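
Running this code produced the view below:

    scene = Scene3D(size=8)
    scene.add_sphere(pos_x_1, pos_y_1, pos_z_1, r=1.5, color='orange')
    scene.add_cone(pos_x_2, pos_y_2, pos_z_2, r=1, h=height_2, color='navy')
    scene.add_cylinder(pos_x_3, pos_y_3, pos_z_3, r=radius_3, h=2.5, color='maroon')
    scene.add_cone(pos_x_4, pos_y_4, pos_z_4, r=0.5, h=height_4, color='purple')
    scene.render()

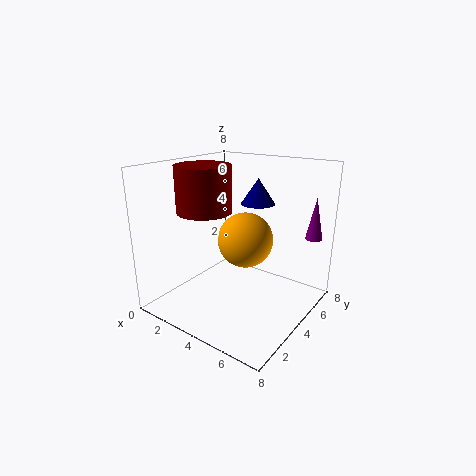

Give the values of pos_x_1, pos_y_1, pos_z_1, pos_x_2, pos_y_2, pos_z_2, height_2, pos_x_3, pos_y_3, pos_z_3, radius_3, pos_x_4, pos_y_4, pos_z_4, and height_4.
pos_x_1 = 4.5; pos_y_1 = 4; pos_z_1 = 4; pos_x_2 = 4; pos_y_2 = 6; pos_z_2 = 5.5; height_2 = 1.5; pos_x_3 = 2.5; pos_y_3 = 3; pos_z_3 = 5.5; radius_3 = 1.5; pos_x_4 = 7; pos_y_4 = 7.5; pos_z_4 = 3.5; height_4 = 2.5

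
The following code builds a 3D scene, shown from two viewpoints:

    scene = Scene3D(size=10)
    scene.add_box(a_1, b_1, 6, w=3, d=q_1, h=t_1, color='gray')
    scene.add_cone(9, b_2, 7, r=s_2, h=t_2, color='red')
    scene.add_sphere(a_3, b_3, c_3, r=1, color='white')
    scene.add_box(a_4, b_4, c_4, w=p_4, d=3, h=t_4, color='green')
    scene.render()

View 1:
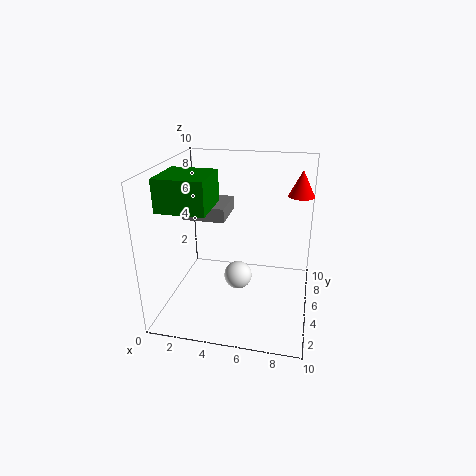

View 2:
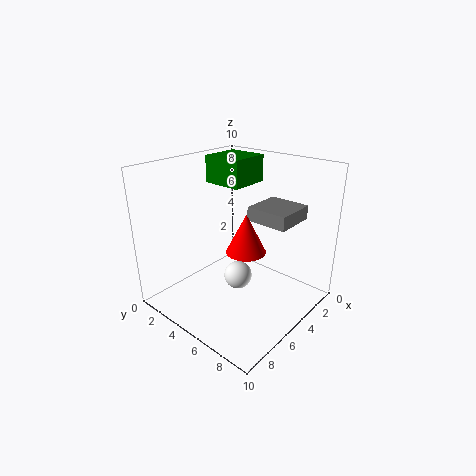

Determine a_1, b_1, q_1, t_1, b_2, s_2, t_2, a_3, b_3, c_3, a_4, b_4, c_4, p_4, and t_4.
a_1 = 1, b_1 = 5, q_1 = 3, t_1 = 1, b_2 = 9, s_2 = 1, t_2 = 2, a_3 = 5, b_3 = 5, c_3 = 2, a_4 = 1, b_4 = 1, c_4 = 8, p_4 = 3, t_4 = 2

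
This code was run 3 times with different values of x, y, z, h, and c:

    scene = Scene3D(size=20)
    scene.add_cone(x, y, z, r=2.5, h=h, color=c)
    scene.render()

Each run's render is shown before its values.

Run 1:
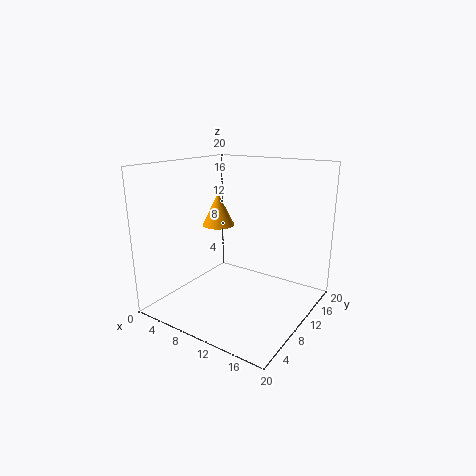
x = 4, y = 13.5, z = 10, h = 5, c = 'orange'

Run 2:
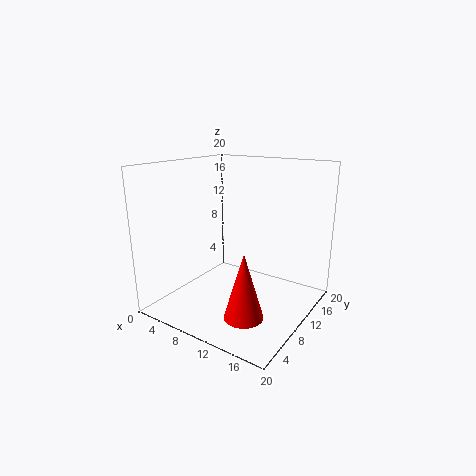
x = 14.5, y = 4.5, z = 2, h = 8.5, c = 'red'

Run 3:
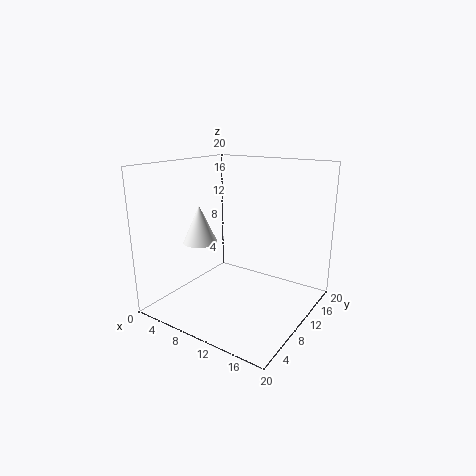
x = 4, y = 9, z = 8.5, h = 5.5, c = 'white'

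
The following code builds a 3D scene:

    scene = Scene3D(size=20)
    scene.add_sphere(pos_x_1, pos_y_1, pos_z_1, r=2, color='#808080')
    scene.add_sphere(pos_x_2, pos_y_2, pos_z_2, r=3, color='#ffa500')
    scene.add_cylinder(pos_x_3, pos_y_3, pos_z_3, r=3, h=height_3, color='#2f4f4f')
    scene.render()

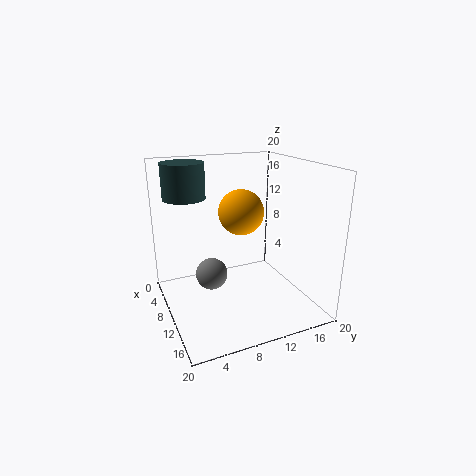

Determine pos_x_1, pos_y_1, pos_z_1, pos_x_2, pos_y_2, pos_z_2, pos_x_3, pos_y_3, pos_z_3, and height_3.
pos_x_1 = 13, pos_y_1 = 5, pos_z_1 = 7, pos_x_2 = 11, pos_y_2 = 10, pos_z_2 = 14, pos_x_3 = 5, pos_y_3 = 4, pos_z_3 = 15, height_3 = 5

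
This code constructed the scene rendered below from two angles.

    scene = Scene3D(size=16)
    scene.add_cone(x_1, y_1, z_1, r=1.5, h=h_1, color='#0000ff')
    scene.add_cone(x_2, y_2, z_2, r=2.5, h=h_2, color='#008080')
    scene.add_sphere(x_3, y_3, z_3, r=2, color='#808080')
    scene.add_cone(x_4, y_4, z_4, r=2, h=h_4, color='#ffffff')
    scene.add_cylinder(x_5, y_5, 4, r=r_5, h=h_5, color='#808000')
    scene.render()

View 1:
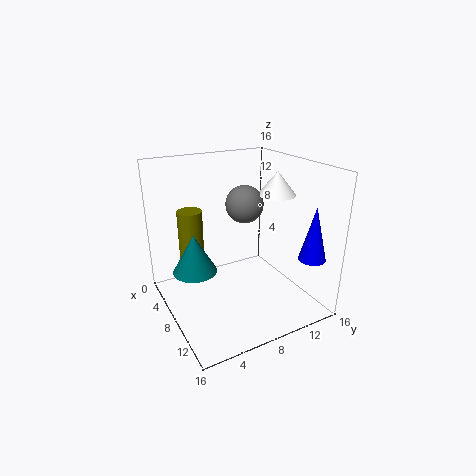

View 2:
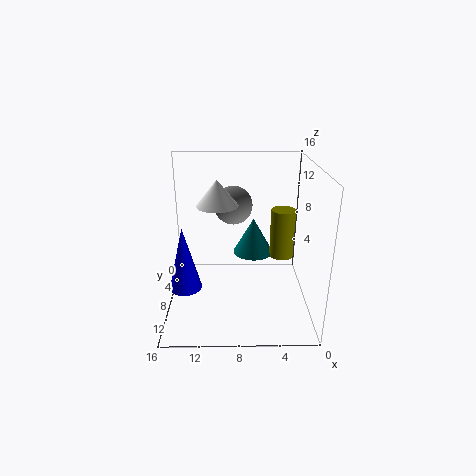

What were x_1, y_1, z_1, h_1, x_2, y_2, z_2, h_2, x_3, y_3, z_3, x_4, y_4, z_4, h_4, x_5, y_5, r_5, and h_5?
x_1 = 13, y_1 = 14.5, z_1 = 6, h_1 = 6, x_2 = 6, y_2 = 3.5, z_2 = 4, h_2 = 4.5, x_3 = 8.5, y_3 = 8.5, z_3 = 12, x_4 = 10, y_4 = 11.5, z_4 = 13, h_4 = 2.5, x_5 = 2.5, y_5 = 4.5, r_5 = 1.5, h_5 = 6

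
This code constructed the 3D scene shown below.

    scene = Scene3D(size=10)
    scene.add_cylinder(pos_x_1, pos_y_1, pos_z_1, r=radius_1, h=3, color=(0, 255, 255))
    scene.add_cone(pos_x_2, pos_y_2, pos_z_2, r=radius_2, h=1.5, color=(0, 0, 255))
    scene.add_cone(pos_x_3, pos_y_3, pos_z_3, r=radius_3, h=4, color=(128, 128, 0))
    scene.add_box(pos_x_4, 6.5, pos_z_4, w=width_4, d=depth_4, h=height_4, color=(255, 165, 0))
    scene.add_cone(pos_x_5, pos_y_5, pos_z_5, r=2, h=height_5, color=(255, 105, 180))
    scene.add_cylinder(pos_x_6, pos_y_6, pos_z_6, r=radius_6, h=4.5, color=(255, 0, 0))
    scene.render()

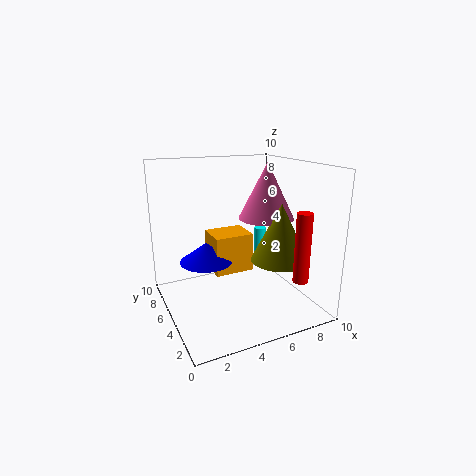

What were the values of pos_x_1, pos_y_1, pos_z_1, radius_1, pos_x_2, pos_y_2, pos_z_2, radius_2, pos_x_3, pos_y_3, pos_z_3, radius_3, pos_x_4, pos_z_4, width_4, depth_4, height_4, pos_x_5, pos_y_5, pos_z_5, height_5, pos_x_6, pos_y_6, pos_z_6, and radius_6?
pos_x_1 = 9
pos_y_1 = 9
pos_z_1 = 1
radius_1 = 0.5
pos_x_2 = 3.5
pos_y_2 = 7.5
pos_z_2 = 2.5
radius_2 = 2
pos_x_3 = 7.5
pos_y_3 = 3.5
pos_z_3 = 3.5
radius_3 = 2
pos_x_4 = 4
pos_z_4 = 1.5
width_4 = 3
depth_4 = 2.5
height_4 = 3
pos_x_5 = 7.5
pos_y_5 = 5.5
pos_z_5 = 6
height_5 = 4
pos_x_6 = 7.5
pos_y_6 = 1
pos_z_6 = 3
radius_6 = 0.5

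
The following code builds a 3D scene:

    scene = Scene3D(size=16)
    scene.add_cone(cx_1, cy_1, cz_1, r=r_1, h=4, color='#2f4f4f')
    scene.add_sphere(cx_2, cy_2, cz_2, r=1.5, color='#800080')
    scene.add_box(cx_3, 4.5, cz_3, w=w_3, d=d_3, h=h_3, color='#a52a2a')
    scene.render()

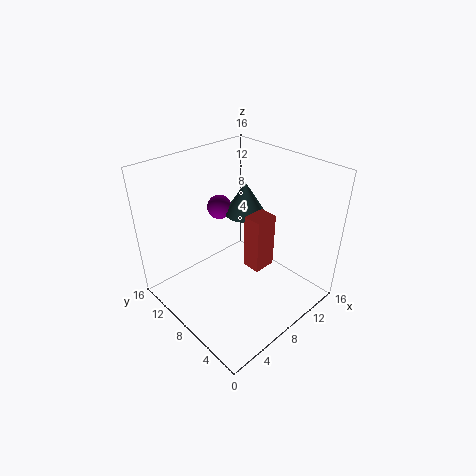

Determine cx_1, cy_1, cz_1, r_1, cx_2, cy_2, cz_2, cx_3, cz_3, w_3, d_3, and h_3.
cx_1 = 12, cy_1 = 11, cz_1 = 8.5, r_1 = 2.5, cx_2 = 10, cy_2 = 13.5, cz_2 = 9, cx_3 = 7.5, cz_3 = 5.5, w_3 = 2.5, d_3 = 2, h_3 = 6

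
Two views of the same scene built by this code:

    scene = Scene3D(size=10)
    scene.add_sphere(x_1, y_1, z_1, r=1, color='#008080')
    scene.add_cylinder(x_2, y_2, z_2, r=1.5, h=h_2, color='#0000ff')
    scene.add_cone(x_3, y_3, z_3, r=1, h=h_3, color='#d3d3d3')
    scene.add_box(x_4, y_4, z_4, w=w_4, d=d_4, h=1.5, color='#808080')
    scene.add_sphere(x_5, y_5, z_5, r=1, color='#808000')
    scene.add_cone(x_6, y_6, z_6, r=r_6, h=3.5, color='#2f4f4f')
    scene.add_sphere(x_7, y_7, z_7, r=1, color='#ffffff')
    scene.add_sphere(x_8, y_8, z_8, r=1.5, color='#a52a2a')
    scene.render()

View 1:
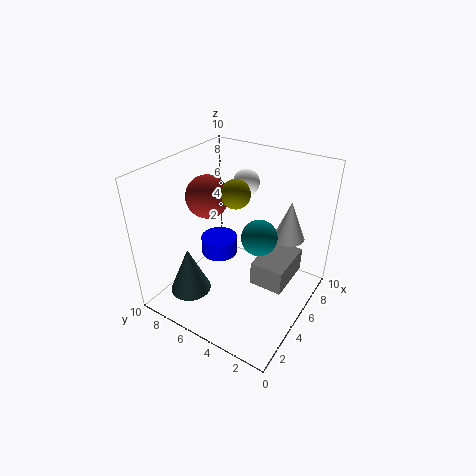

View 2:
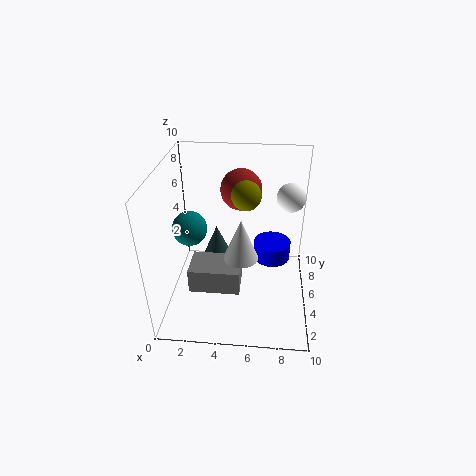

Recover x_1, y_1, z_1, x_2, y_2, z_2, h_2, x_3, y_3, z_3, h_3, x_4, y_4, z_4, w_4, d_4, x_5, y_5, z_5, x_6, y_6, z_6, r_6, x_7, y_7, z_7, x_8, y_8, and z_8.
x_1 = 2.5, y_1 = 2, z_1 = 7.5, x_2 = 7.5, y_2 = 8.5, z_2 = 1, h_2 = 1.5, x_3 = 5.5, y_3 = 1.5, z_3 = 6, h_3 = 2.5, x_4 = 2.5, y_4 = 0.5, z_4 = 4, w_4 = 3, d_4 = 2, x_5 = 5.5, y_5 = 5.5, z_5 = 8, x_6 = 3, y_6 = 8, z_6 = 0.5, r_6 = 1.5, x_7 = 8.5, y_7 = 6.5, z_7 = 7.5, x_8 = 5, y_8 = 7.5, z_8 = 7.5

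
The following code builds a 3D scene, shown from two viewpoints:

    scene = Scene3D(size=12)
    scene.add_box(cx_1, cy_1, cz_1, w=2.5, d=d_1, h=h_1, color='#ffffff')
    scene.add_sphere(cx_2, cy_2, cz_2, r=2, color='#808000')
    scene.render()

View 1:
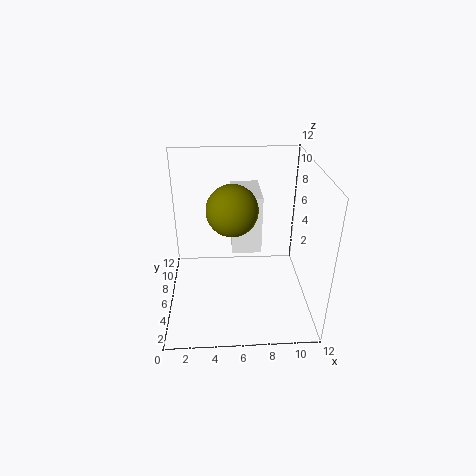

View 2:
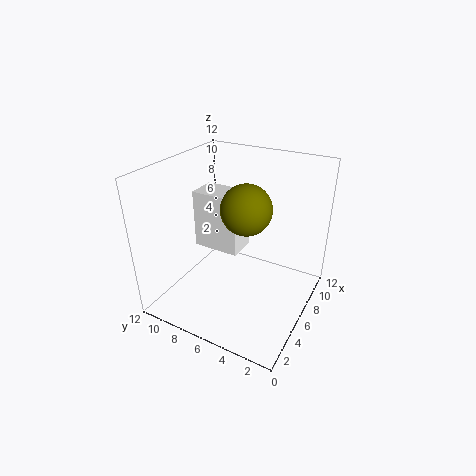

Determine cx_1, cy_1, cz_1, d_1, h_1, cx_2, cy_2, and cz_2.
cx_1 = 5.5
cy_1 = 6
cz_1 = 4.5
d_1 = 4
h_1 = 5
cx_2 = 5.5
cy_2 = 5
cz_2 = 9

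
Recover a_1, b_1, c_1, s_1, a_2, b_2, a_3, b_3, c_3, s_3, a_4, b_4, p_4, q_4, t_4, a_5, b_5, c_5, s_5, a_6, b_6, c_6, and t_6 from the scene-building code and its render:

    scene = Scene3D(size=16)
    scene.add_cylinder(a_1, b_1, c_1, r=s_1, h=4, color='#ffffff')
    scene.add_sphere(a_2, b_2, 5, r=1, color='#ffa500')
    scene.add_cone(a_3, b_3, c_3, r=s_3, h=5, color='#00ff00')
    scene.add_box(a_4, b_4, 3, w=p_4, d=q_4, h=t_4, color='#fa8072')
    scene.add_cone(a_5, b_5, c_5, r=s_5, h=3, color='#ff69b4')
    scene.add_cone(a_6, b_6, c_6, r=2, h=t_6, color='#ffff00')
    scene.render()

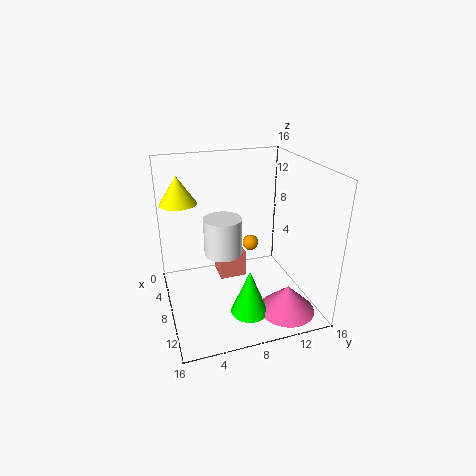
a_1 = 9, b_1 = 6, c_1 = 7, s_1 = 2, a_2 = 4, b_2 = 11, a_3 = 12, b_3 = 8, c_3 = 1, s_3 = 2, a_4 = 5, b_4 = 6, p_4 = 3, q_4 = 3, t_4 = 3, a_5 = 13, b_5 = 12, c_5 = 1, s_5 = 3, a_6 = 6, b_6 = 2, c_6 = 12, t_6 = 3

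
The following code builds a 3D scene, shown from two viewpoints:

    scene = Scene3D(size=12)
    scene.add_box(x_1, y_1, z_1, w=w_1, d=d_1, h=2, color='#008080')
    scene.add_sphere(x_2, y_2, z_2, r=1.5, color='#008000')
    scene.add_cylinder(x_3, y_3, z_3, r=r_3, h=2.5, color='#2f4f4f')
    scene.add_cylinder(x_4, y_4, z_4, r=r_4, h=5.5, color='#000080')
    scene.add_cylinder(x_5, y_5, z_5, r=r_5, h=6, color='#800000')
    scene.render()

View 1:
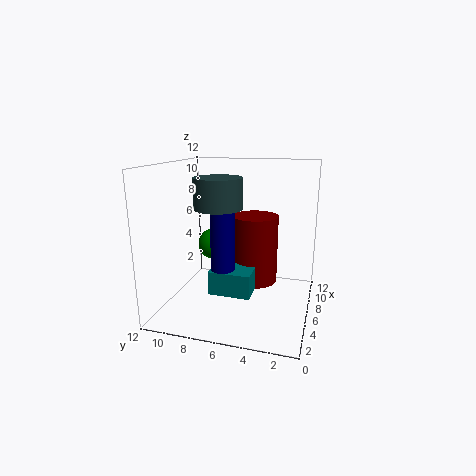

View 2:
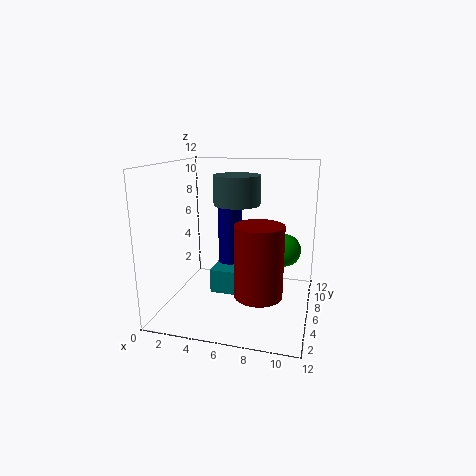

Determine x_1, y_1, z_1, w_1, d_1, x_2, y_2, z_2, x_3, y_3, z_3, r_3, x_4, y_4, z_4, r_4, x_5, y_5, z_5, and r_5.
x_1 = 4
y_1 = 4.5
z_1 = 1.5
w_1 = 2.5
d_1 = 3.5
x_2 = 9.5
y_2 = 9.5
z_2 = 4
x_3 = 5.5
y_3 = 7.5
z_3 = 8.5
r_3 = 2
x_4 = 5
y_4 = 7
z_4 = 3
r_4 = 1
x_5 = 8
y_5 = 5
z_5 = 1.5
r_5 = 2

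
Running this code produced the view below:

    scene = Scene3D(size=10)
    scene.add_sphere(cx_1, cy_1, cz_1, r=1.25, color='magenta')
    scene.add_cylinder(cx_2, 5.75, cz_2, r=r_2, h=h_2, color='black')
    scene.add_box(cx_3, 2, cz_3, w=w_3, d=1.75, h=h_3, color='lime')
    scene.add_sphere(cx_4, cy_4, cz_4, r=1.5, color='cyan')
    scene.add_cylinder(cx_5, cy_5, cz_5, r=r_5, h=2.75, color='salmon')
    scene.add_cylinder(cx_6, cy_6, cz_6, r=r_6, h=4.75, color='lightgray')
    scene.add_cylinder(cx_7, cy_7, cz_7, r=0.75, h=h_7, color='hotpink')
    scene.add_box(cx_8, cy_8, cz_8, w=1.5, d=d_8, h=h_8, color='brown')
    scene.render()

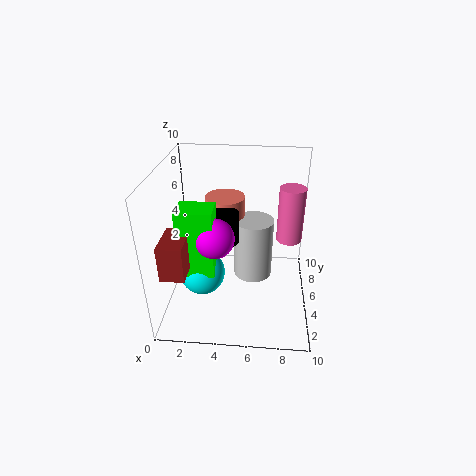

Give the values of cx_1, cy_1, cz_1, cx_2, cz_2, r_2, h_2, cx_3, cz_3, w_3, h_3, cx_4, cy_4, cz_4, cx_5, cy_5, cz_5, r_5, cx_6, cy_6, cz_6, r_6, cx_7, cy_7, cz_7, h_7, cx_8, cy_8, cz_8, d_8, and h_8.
cx_1 = 3.75; cy_1 = 2.75; cz_1 = 6.25; cx_2 = 4; cz_2 = 4.25; r_2 = 1; h_2 = 2.25; cx_3 = 1.5; cz_3 = 3.75; w_3 = 2.25; h_3 = 4.5; cx_4 = 2.75; cy_4 = 3.25; cz_4 = 3.25; cx_5 = 3.75; cy_5 = 8; cz_5 = 4; r_5 = 1.5; cx_6 = 6; cy_6 = 7.25; cz_6 = 0.5; r_6 = 1.5; cx_7 = 8.25; cy_7 = 2.75; cz_7 = 6.5; h_7 = 3.25; cx_8 = 0.75; cy_8 = 0.5; cz_8 = 4.5; d_8 = 2.5; h_8 = 2.25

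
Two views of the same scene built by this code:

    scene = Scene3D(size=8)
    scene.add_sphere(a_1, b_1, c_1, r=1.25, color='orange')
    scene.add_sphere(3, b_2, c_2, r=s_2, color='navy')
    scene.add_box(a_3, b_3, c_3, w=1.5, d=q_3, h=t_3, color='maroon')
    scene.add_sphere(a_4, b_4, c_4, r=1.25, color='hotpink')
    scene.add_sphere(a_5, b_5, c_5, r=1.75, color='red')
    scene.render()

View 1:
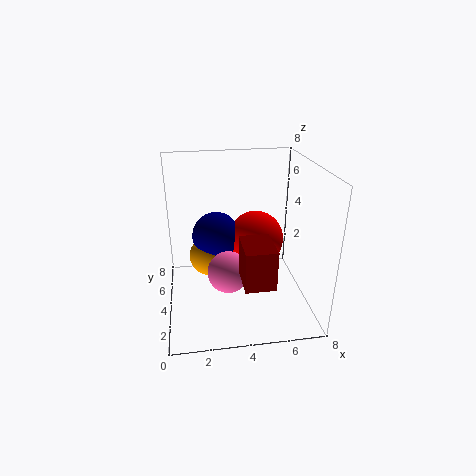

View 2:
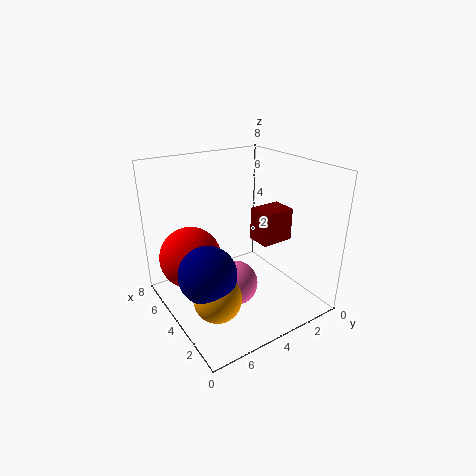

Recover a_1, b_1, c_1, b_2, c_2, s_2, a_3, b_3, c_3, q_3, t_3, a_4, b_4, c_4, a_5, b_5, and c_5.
a_1 = 2.5; b_1 = 6.25; c_1 = 1.75; b_2 = 6.5; c_2 = 3; s_2 = 1.5; a_3 = 3.75; b_3 = 0.25; c_3 = 3; q_3 = 2; t_3 = 2; a_4 = 3.5; b_4 = 4.5; c_4 = 1.5; a_5 = 5.5; b_5 = 6.25; c_5 = 2.75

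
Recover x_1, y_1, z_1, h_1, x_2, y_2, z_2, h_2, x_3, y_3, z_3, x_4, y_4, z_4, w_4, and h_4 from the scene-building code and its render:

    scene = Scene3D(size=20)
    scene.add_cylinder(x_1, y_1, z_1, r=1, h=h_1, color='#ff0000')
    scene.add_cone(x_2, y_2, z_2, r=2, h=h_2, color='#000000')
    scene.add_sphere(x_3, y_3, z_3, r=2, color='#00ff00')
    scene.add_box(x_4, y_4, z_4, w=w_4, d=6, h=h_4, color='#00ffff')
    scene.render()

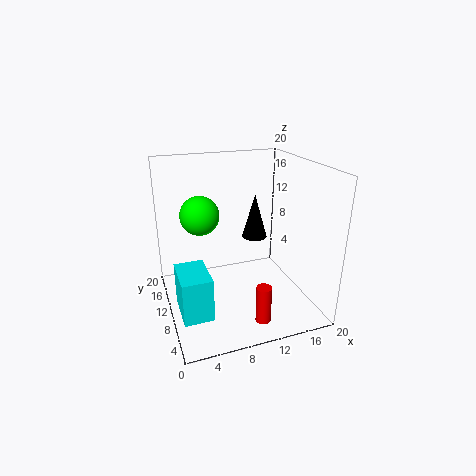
x_1 = 11, y_1 = 3, z_1 = 1, h_1 = 5, x_2 = 15, y_2 = 16, z_2 = 7, h_2 = 7, x_3 = 3, y_3 = 2, z_3 = 17, x_4 = 1, y_4 = 5, z_4 = 1, w_4 = 4, h_4 = 6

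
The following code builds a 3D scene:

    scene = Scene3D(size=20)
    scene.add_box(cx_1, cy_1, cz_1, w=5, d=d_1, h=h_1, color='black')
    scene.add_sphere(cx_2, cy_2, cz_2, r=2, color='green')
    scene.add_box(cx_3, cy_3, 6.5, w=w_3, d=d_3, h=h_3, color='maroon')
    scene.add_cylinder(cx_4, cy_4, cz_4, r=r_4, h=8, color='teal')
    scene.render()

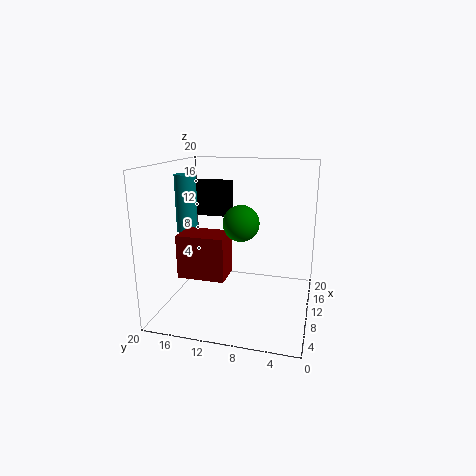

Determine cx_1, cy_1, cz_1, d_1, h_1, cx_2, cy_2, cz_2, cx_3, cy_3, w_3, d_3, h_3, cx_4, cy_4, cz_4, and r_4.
cx_1 = 11.5; cy_1 = 12.5; cz_1 = 12.5; d_1 = 6.5; h_1 = 4.5; cx_2 = 2; cy_2 = 7.5; cz_2 = 14.5; cx_3 = 3; cy_3 = 10; w_3 = 4; d_3 = 6; h_3 = 5.5; cx_4 = 10; cy_4 = 17.5; cz_4 = 10.5; r_4 = 1.5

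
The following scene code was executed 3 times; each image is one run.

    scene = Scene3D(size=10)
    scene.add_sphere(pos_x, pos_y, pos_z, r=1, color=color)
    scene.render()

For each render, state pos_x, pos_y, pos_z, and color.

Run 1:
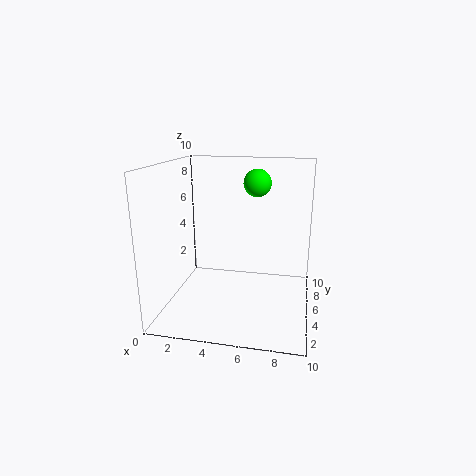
pos_x = 6; pos_y = 7; pos_z = 8.5; color = 'lime'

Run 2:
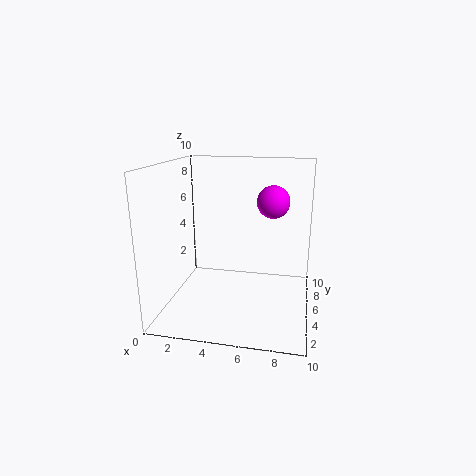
pos_x = 7.5; pos_y = 3.5; pos_z = 8; color = 'magenta'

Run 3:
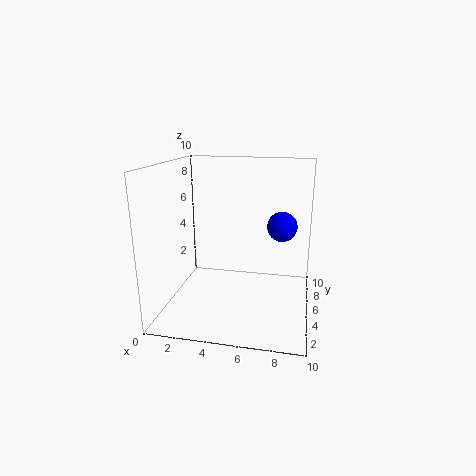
pos_x = 8; pos_y = 5; pos_z = 6; color = 'blue'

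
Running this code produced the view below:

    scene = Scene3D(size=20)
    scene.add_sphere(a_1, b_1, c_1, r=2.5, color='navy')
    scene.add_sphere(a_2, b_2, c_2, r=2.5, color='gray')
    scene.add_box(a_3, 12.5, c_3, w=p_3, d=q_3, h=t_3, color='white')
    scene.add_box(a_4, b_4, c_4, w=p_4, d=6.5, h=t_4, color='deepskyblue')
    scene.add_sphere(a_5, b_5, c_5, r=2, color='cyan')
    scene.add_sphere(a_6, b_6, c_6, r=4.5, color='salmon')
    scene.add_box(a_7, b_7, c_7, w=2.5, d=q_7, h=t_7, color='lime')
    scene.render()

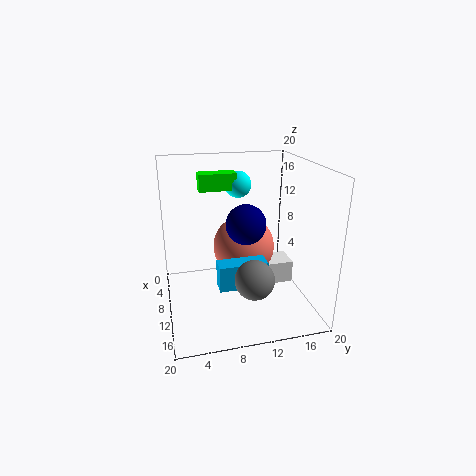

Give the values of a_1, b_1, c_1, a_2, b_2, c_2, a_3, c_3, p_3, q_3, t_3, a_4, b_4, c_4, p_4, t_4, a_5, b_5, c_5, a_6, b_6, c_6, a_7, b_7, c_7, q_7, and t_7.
a_1 = 14, b_1 = 10, c_1 = 13.5, a_2 = 16.5, b_2 = 10.5, c_2 = 7, a_3 = 4, c_3 = 0.5, p_3 = 4, q_3 = 7, t_3 = 3.5, a_4 = 12, b_4 = 6.5, c_4 = 4.5, p_4 = 2.5, t_4 = 3.5, a_5 = 4, b_5 = 11.5, c_5 = 16, a_6 = 7.5, b_6 = 11.5, c_6 = 7.5, a_7 = 3, b_7 = 5.5, c_7 = 15.5, q_7 = 5.5, t_7 = 2.5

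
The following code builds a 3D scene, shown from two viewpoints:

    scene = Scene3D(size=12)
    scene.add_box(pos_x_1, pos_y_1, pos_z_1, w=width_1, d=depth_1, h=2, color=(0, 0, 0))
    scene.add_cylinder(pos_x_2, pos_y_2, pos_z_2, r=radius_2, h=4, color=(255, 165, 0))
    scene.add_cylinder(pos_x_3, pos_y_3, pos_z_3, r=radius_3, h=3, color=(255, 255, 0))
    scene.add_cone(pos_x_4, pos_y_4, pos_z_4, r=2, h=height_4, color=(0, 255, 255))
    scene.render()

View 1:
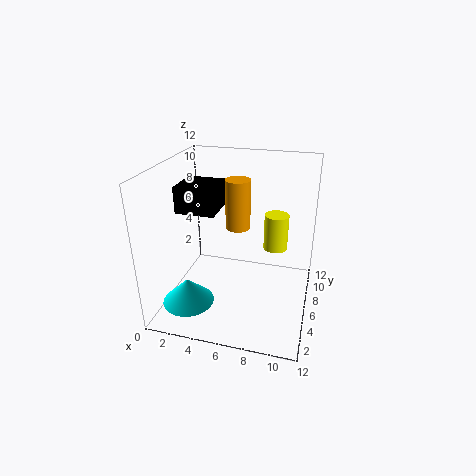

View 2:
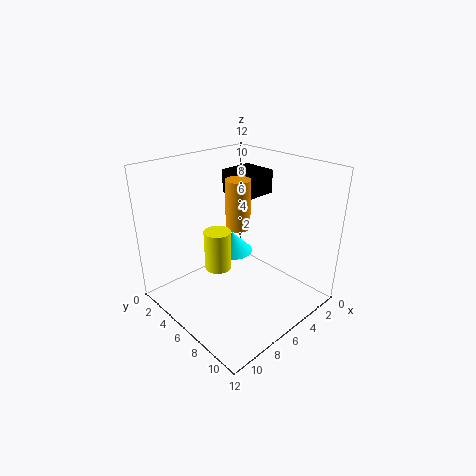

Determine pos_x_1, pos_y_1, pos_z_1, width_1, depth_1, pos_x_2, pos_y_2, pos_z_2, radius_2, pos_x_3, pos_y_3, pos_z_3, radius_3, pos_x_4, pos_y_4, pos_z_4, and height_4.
pos_x_1 = 2
pos_y_1 = 3
pos_z_1 = 9
width_1 = 3
depth_1 = 3
pos_x_2 = 6
pos_y_2 = 6
pos_z_2 = 7
radius_2 = 1
pos_x_3 = 9
pos_y_3 = 7
pos_z_3 = 5
radius_3 = 1
pos_x_4 = 3
pos_y_4 = 2
pos_z_4 = 2
height_4 = 2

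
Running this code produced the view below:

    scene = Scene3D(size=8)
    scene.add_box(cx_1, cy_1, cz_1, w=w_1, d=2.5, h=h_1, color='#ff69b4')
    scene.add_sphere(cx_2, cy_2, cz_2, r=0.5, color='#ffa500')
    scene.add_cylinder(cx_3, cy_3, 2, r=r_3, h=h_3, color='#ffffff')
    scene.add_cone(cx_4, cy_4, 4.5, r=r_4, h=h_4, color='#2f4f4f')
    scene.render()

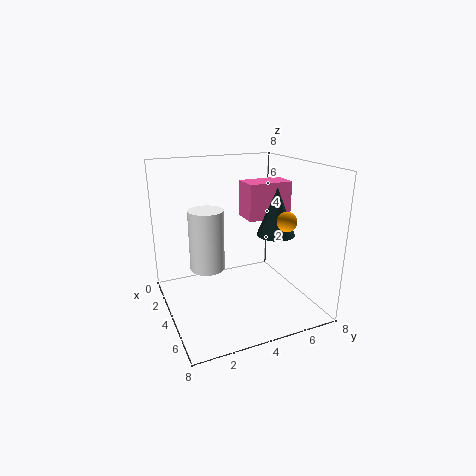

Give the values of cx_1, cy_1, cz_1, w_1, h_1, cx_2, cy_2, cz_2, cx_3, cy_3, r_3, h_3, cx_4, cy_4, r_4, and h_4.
cx_1 = 3, cy_1 = 4.5, cz_1 = 5, w_1 = 1.5, h_1 = 2, cx_2 = 6.5, cy_2 = 5.5, cz_2 = 5.5, cx_3 = 3, cy_3 = 2.5, r_3 = 1, h_3 = 3.5, cx_4 = 5.5, cy_4 = 5.5, r_4 = 1, h_4 = 2.5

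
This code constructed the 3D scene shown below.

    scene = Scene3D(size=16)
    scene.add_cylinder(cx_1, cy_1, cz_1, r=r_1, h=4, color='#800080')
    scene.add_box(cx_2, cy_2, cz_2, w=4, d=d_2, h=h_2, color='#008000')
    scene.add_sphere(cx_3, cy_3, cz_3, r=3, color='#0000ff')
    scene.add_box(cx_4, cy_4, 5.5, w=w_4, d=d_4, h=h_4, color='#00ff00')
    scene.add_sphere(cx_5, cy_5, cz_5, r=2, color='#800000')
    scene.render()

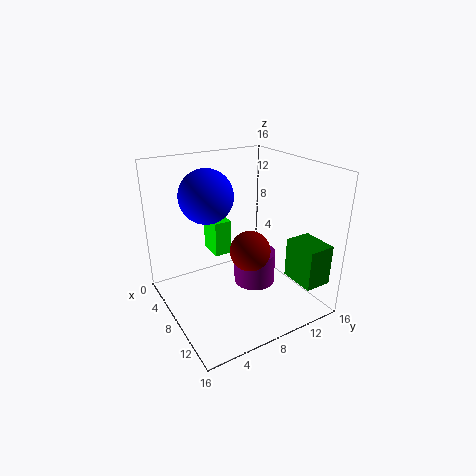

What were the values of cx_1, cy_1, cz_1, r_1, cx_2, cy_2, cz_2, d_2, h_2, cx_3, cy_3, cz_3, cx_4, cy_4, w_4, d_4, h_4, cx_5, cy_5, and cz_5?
cx_1 = 7, cy_1 = 11, cz_1 = 1, r_1 = 2.5, cx_2 = 11, cy_2 = 12.5, cz_2 = 3.5, d_2 = 3, h_2 = 4.5, cx_3 = 5.5, cy_3 = 5.5, cz_3 = 12.5, cx_4 = 3.5, cy_4 = 6, w_4 = 3, d_4 = 2, h_4 = 4, cx_5 = 12, cy_5 = 7, cz_5 = 8.5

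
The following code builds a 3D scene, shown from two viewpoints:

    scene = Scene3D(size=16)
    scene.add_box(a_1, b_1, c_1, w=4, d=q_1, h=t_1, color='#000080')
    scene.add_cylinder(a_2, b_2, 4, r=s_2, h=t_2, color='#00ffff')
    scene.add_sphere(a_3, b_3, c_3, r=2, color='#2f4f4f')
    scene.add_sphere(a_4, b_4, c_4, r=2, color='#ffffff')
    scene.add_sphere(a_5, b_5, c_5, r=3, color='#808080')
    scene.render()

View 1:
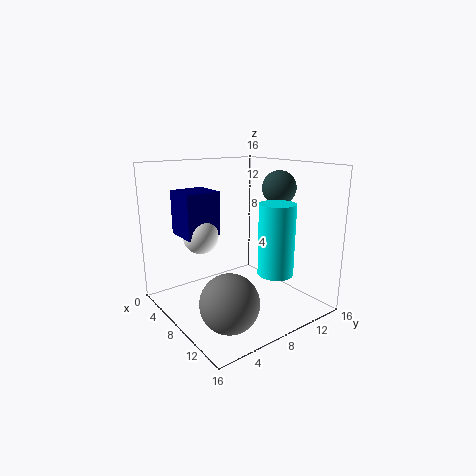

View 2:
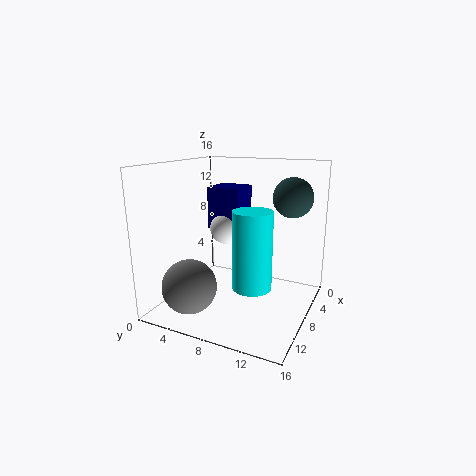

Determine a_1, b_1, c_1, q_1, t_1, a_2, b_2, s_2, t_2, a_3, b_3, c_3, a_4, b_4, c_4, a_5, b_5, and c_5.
a_1 = 2; b_1 = 3; c_1 = 8; q_1 = 4; t_1 = 5; a_2 = 11; b_2 = 11; s_2 = 2; t_2 = 8; a_3 = 8; b_3 = 14; c_3 = 13; a_4 = 5; b_4 = 5; c_4 = 8; a_5 = 12; b_5 = 4; c_5 = 3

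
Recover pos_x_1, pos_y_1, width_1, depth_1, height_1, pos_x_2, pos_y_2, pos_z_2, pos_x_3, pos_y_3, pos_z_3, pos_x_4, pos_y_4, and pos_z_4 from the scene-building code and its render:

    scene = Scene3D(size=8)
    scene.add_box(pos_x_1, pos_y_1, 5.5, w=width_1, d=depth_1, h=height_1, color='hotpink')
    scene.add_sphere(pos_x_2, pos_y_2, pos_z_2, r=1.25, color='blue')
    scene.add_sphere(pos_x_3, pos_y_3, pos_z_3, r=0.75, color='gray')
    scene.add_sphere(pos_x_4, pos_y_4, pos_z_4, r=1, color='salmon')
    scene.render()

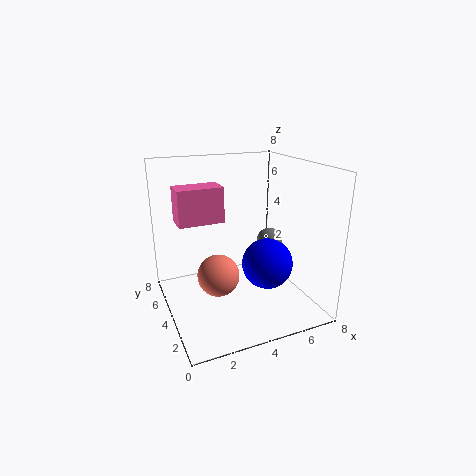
pos_x_1 = 0.5, pos_y_1 = 2.75, width_1 = 2.25, depth_1 = 1.25, height_1 = 1.75, pos_x_2 = 4.5, pos_y_2 = 1.5, pos_z_2 = 3.5, pos_x_3 = 6, pos_y_3 = 4, pos_z_3 = 3.5, pos_x_4 = 2, pos_y_4 = 1.75, pos_z_4 = 3.25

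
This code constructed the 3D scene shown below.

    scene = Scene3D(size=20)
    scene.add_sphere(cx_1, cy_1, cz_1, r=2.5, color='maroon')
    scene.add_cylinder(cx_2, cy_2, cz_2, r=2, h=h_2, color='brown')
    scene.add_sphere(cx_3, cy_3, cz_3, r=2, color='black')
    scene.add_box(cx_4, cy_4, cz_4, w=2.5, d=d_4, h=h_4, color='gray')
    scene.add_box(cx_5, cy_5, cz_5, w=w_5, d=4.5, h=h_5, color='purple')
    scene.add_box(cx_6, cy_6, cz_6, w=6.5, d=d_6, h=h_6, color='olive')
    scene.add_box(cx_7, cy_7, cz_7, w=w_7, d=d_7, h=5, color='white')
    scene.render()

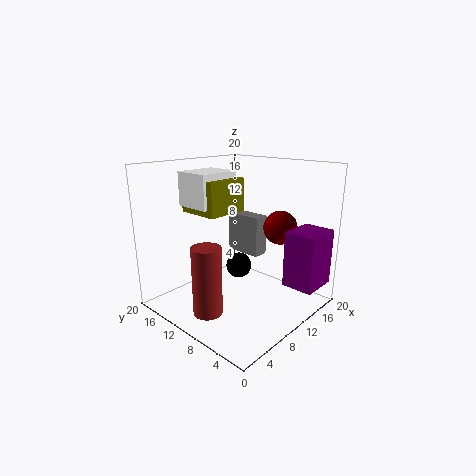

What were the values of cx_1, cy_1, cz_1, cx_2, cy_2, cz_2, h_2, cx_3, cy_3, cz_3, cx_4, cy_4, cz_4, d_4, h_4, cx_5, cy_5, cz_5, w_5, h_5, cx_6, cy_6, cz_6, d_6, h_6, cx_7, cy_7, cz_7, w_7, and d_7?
cx_1 = 16.5
cy_1 = 7.5
cz_1 = 10.5
cx_2 = 4.5
cy_2 = 10.5
cz_2 = 0.5
h_2 = 9.5
cx_3 = 14
cy_3 = 13.5
cz_3 = 3.5
cx_4 = 16.5
cy_4 = 12
cz_4 = 4.5
d_4 = 6
h_4 = 6.5
cx_5 = 14
cy_5 = 0.5
cz_5 = 3
w_5 = 5.5
h_5 = 8
cx_6 = 8
cy_6 = 13
cz_6 = 12.5
d_6 = 6.5
h_6 = 5
cx_7 = 7.5
cy_7 = 14
cz_7 = 13.5
w_7 = 6.5
d_7 = 5.5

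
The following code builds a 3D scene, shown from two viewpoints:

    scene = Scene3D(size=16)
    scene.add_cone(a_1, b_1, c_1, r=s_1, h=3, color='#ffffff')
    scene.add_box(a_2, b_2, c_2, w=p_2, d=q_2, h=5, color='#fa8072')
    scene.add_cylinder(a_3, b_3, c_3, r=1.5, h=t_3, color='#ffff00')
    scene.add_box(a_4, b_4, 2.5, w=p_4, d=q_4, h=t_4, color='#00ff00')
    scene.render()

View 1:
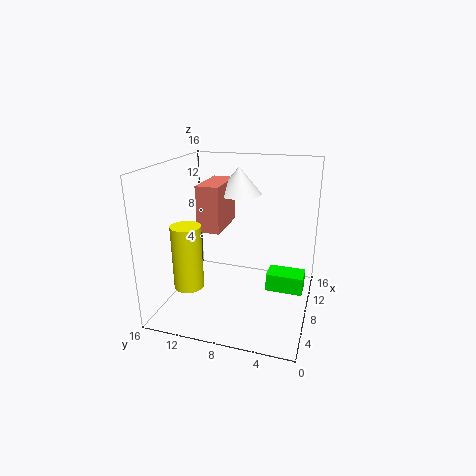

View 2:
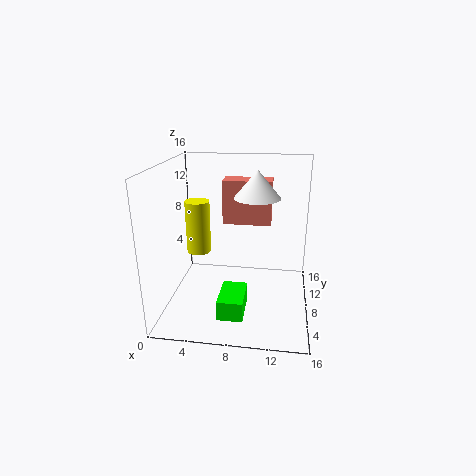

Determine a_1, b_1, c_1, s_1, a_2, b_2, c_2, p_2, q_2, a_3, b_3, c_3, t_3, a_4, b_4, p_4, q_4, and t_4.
a_1 = 10; b_1 = 8.5; c_1 = 12.5; s_1 = 2.5; a_2 = 6; b_2 = 9.5; c_2 = 9; p_2 = 5.5; q_2 = 2.5; a_3 = 2.5; b_3 = 11.5; c_3 = 4.5; t_3 = 6.5; a_4 = 7; b_4 = 0.5; p_4 = 2.5; q_4 = 4; t_4 = 2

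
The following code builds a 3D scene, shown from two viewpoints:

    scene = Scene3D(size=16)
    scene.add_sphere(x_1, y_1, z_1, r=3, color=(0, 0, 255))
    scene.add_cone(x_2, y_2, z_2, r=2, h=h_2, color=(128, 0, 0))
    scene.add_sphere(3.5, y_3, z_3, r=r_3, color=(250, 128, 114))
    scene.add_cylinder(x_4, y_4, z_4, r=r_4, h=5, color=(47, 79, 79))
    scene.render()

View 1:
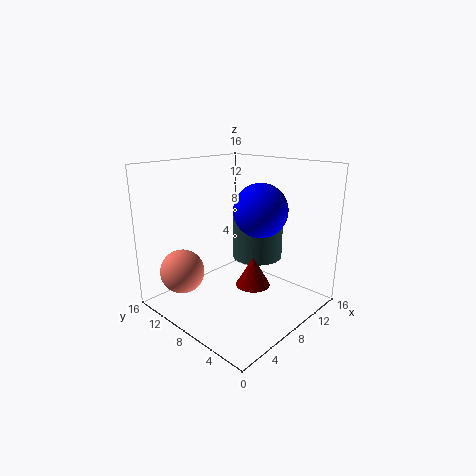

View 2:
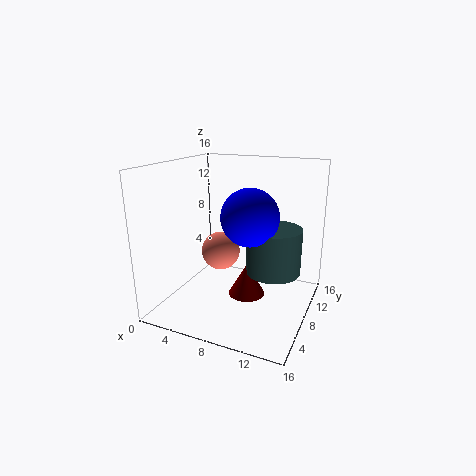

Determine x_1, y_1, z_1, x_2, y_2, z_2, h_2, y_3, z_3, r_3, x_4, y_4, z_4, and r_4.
x_1 = 10; y_1 = 6.5; z_1 = 11; x_2 = 9.5; y_2 = 7; z_2 = 2; h_2 = 3.5; y_3 = 12.5; z_3 = 4; r_3 = 2.5; x_4 = 12; y_4 = 8.5; z_4 = 4.5; r_4 = 3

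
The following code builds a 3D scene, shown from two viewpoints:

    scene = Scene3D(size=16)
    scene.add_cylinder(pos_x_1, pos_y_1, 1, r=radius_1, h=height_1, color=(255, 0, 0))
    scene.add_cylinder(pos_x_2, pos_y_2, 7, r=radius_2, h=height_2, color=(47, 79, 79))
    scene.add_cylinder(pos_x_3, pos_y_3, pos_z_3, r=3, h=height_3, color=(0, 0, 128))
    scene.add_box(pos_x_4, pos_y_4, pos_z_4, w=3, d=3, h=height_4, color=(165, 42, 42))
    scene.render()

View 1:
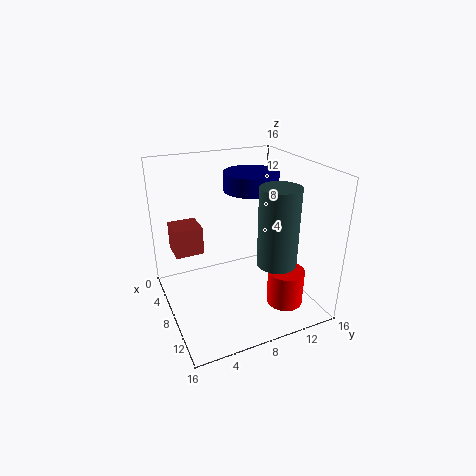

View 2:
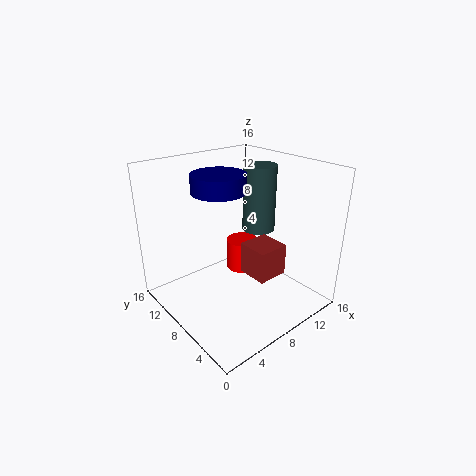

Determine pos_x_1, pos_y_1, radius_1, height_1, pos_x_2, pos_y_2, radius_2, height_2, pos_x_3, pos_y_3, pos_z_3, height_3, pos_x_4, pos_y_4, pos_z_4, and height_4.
pos_x_1 = 12, pos_y_1 = 12, radius_1 = 2, height_1 = 4, pos_x_2 = 13, pos_y_2 = 10, radius_2 = 2, height_2 = 8, pos_x_3 = 7, pos_y_3 = 10, pos_z_3 = 13, height_3 = 2, pos_x_4 = 5, pos_y_4 = 1, pos_z_4 = 7, height_4 = 3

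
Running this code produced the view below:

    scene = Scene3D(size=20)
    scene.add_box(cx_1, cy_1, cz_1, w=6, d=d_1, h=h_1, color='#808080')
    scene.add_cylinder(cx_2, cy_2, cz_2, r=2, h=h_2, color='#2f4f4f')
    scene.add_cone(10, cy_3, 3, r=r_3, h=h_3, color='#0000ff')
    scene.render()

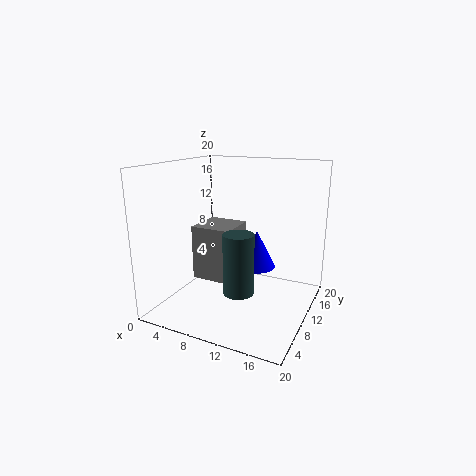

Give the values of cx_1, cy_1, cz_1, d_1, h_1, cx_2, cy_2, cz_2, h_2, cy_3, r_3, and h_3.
cx_1 = 3
cy_1 = 9
cz_1 = 3
d_1 = 6
h_1 = 8
cx_2 = 12
cy_2 = 6
cz_2 = 4
h_2 = 8
cy_3 = 17
r_3 = 3
h_3 = 6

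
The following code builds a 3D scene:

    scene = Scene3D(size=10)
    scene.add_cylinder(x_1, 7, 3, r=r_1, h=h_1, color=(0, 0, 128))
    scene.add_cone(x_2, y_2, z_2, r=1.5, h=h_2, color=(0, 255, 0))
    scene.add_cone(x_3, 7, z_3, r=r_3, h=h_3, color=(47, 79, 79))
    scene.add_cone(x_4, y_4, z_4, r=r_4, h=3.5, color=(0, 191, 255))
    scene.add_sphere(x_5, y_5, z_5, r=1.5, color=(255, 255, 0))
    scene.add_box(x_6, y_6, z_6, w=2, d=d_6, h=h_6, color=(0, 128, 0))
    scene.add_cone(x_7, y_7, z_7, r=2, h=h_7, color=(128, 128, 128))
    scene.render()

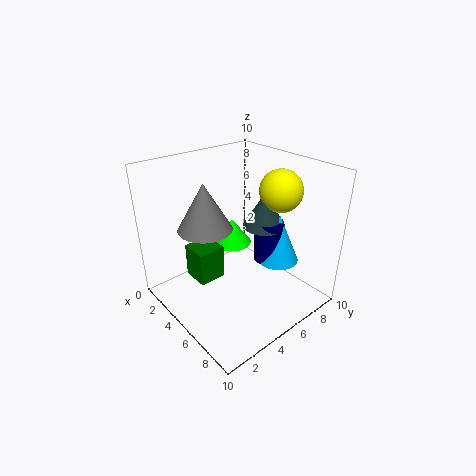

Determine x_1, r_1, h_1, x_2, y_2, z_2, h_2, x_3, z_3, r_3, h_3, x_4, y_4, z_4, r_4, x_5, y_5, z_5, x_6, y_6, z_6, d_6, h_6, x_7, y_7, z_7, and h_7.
x_1 = 6
r_1 = 1
h_1 = 3
x_2 = 2.5
y_2 = 6.5
z_2 = 3
h_2 = 2
x_3 = 5.5
z_3 = 5.5
r_3 = 1.5
h_3 = 2.5
x_4 = 6.5
y_4 = 7.5
z_4 = 3
r_4 = 1.5
x_5 = 6
y_5 = 8
z_5 = 8
x_6 = 2
y_6 = 2.5
z_6 = 1.5
d_6 = 2
h_6 = 2.5
x_7 = 2.5
y_7 = 4
z_7 = 5
h_7 = 3.5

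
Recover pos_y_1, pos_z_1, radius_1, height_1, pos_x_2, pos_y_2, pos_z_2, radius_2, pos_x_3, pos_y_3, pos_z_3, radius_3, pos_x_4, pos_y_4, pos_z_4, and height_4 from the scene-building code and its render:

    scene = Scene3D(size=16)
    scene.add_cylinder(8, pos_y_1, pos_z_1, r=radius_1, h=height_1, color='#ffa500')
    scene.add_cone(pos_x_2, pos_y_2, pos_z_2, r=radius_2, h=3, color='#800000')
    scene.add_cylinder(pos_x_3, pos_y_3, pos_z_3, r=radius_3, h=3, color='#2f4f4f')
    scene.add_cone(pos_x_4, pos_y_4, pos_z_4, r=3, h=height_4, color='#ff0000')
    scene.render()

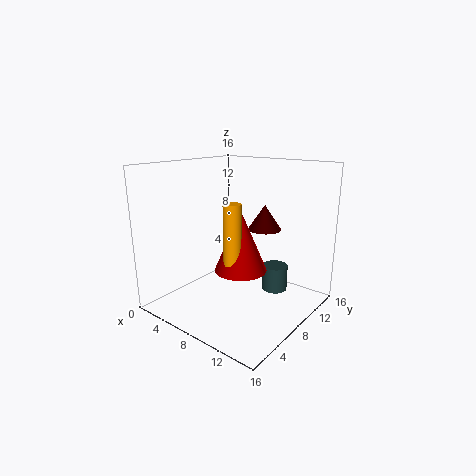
pos_y_1 = 7, pos_z_1 = 4.5, radius_1 = 1, height_1 = 7.5, pos_x_2 = 8.5, pos_y_2 = 12.5, pos_z_2 = 8, radius_2 = 2, pos_x_3 = 10.5, pos_y_3 = 12, pos_z_3 = 1, radius_3 = 1.5, pos_x_4 = 8, pos_y_4 = 8.5, pos_z_4 = 4, height_4 = 7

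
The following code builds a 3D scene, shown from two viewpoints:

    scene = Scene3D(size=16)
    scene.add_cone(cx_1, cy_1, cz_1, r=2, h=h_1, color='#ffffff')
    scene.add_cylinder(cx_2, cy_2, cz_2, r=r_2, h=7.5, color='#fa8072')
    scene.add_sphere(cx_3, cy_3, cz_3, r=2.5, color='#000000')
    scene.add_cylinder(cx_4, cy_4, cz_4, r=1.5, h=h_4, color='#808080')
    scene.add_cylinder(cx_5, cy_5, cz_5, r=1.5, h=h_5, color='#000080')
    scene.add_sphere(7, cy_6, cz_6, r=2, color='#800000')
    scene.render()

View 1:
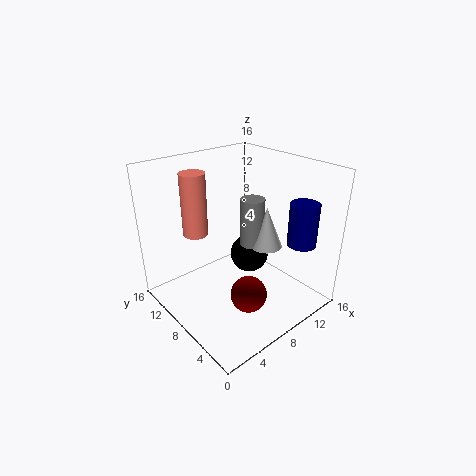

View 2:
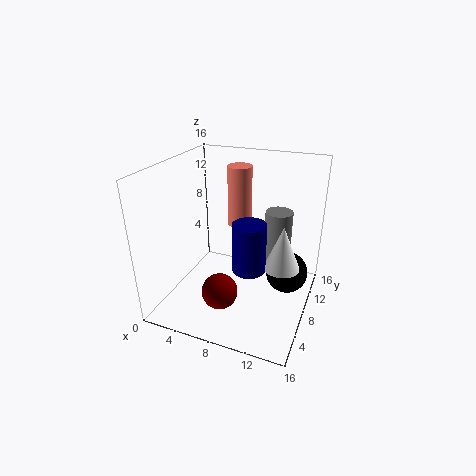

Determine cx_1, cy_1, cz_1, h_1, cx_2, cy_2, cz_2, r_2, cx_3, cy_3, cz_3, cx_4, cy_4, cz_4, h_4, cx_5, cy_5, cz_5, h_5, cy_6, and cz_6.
cx_1 = 13; cy_1 = 8.5; cz_1 = 5; h_1 = 5; cx_2 = 6; cy_2 = 13.5; cz_2 = 7; r_2 = 1.5; cx_3 = 13; cy_3 = 11.5; cz_3 = 2.5; cx_4 = 12; cy_4 = 10; cz_4 = 5; h_4 = 6; cx_5 = 11.5; cy_5 = 2; cz_5 = 8.5; h_5 = 4.5; cy_6 = 5; cz_6 = 2.5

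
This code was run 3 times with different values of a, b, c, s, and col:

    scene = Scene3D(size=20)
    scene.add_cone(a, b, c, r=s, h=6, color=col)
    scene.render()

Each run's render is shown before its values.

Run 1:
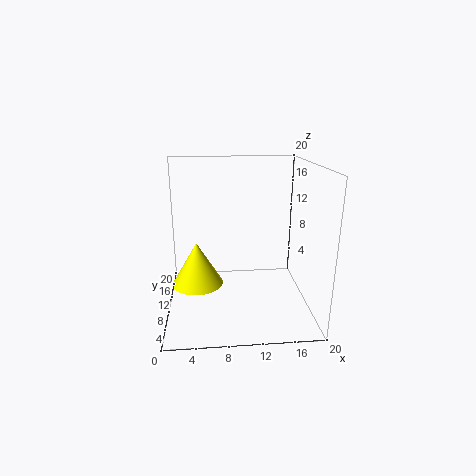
a = 4.25
b = 9.25
c = 3.75
s = 3.5
col = 'yellow'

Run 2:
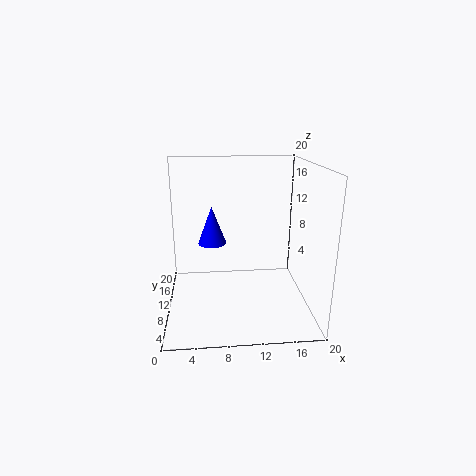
a = 6.5
b = 16.75
c = 6.75
s = 2.25
col = 'blue'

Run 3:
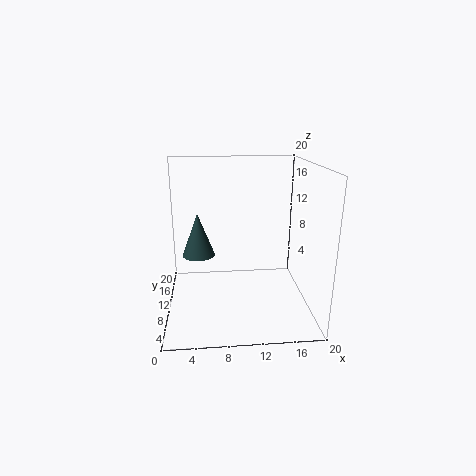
a = 4.5
b = 10.5
c = 7.5
s = 2.25
col = 'darkslategray'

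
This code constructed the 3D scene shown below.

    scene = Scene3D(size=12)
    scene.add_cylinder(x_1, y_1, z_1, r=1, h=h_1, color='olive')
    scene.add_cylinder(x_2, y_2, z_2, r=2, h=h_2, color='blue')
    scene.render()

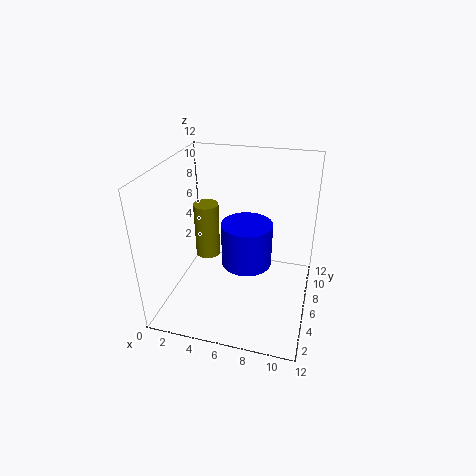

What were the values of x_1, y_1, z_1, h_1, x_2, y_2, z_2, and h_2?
x_1 = 3.5; y_1 = 5.5; z_1 = 4.5; h_1 = 4.5; x_2 = 7; y_2 = 5; z_2 = 4.5; h_2 = 3.5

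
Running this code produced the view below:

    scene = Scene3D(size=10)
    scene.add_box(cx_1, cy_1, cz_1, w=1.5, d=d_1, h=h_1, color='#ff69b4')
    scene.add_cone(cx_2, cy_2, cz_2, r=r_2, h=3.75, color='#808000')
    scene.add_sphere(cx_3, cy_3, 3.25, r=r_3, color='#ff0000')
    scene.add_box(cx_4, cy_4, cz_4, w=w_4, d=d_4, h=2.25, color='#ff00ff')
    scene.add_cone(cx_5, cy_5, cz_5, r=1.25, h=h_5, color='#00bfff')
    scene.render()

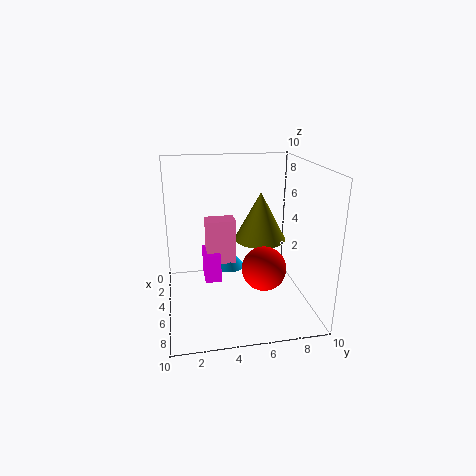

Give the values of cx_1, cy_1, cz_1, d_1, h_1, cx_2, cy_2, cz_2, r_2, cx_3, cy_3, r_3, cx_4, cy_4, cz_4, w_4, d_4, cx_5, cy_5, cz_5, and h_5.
cx_1 = 1.5
cy_1 = 3
cz_1 = 2
d_1 = 2.25
h_1 = 3.5
cx_2 = 2.5
cy_2 = 7.25
cz_2 = 3.75
r_2 = 2
cx_3 = 6.5
cy_3 = 6.5
r_3 = 1.5
cx_4 = 1.25
cy_4 = 2.75
cz_4 = 0.75
w_4 = 2.25
d_4 = 1.25
cx_5 = 2.25
cy_5 = 4.75
cz_5 = 1.5
h_5 = 1.5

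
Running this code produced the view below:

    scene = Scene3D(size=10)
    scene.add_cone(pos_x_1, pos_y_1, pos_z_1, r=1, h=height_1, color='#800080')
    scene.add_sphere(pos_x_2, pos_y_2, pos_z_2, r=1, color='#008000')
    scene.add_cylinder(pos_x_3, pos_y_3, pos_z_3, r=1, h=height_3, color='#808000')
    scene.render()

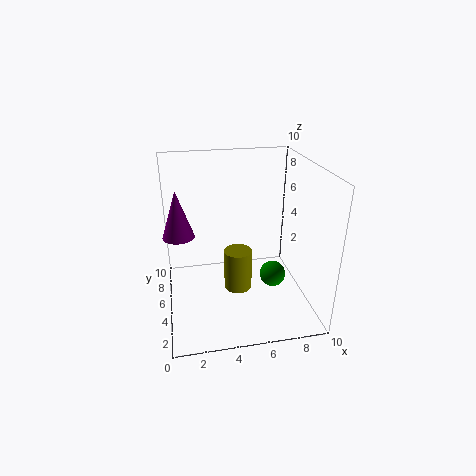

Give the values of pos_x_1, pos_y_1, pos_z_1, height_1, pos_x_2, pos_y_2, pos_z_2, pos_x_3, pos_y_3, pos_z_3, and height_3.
pos_x_1 = 1, pos_y_1 = 4, pos_z_1 = 6, height_1 = 3, pos_x_2 = 8, pos_y_2 = 6, pos_z_2 = 1, pos_x_3 = 5, pos_y_3 = 5, pos_z_3 = 1, height_3 = 3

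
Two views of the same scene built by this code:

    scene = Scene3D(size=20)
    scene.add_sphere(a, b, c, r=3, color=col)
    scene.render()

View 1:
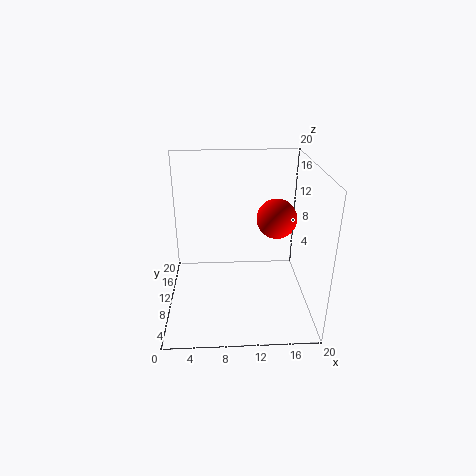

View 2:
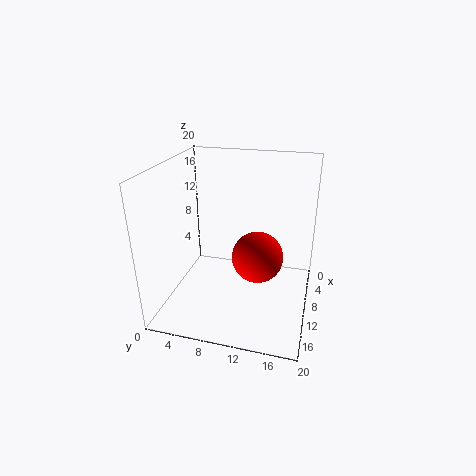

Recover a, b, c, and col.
a = 16, b = 14, c = 11, col = 'red'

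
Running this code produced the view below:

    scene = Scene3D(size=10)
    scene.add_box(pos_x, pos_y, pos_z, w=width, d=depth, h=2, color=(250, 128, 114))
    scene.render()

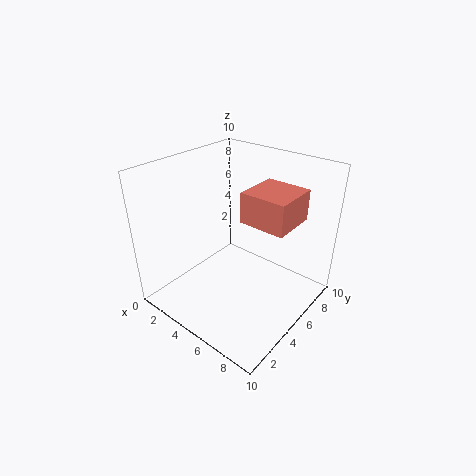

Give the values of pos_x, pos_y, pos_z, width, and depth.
pos_x = 6; pos_y = 4; pos_z = 7; width = 3; depth = 3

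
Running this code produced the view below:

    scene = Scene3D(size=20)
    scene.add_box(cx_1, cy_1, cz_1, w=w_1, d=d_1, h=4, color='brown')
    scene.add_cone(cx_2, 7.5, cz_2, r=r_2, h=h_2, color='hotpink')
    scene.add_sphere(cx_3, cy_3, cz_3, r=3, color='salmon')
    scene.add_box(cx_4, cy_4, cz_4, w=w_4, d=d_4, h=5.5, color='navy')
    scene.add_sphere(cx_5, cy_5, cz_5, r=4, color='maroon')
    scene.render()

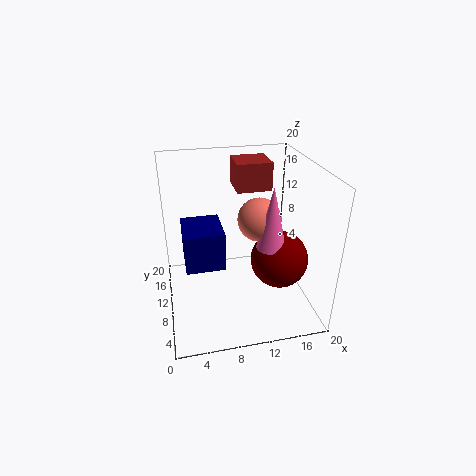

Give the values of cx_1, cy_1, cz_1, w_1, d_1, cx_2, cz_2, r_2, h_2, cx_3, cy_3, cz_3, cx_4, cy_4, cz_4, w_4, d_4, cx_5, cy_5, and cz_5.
cx_1 = 10.5
cy_1 = 12.5
cz_1 = 15.5
w_1 = 5
d_1 = 5
cx_2 = 14
cz_2 = 9.5
r_2 = 2
h_2 = 8.5
cx_3 = 13
cy_3 = 10
cz_3 = 12.5
cx_4 = 2.5
cy_4 = 8.5
cz_4 = 6
w_4 = 5.5
d_4 = 6.5
cx_5 = 15.5
cy_5 = 8
cz_5 = 7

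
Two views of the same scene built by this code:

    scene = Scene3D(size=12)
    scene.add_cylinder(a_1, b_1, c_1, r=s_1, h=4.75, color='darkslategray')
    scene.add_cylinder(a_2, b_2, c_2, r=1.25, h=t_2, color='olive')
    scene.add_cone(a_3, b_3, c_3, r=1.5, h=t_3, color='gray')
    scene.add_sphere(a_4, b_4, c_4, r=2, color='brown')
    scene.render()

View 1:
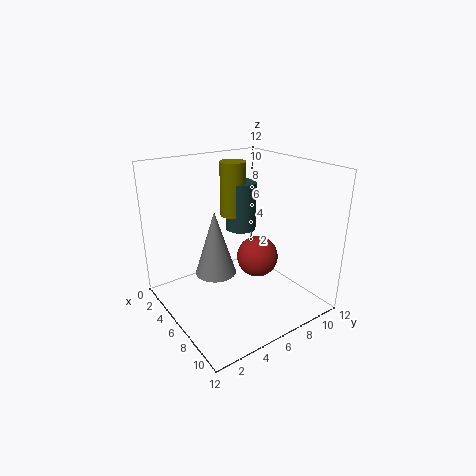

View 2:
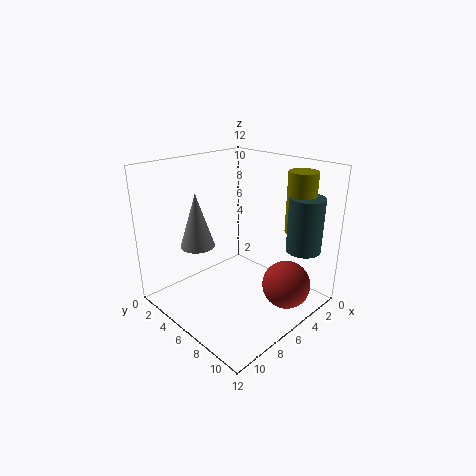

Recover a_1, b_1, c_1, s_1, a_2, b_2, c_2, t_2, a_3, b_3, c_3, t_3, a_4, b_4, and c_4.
a_1 = 1.5, b_1 = 9.5, c_1 = 4.5, s_1 = 1.5, a_2 = 1.25, b_2 = 8.75, c_2 = 6, t_2 = 5.25, a_3 = 7.75, b_3 = 2.75, c_3 = 4.75, t_3 = 4.75, a_4 = 4, b_4 = 9.75, c_4 = 2.25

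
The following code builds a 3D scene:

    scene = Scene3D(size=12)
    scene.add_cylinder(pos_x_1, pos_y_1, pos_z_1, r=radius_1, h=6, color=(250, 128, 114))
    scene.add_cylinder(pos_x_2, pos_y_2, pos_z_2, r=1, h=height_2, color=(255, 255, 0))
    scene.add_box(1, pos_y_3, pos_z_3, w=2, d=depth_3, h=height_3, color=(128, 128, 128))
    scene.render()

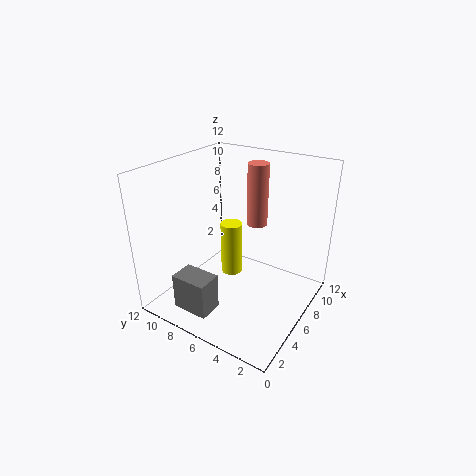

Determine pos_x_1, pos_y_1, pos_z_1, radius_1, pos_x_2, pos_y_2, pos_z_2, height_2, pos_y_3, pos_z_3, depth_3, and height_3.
pos_x_1 = 11, pos_y_1 = 7, pos_z_1 = 5, radius_1 = 1, pos_x_2 = 8, pos_y_2 = 8, pos_z_2 = 1, height_2 = 5, pos_y_3 = 6, pos_z_3 = 1, depth_3 = 3, height_3 = 3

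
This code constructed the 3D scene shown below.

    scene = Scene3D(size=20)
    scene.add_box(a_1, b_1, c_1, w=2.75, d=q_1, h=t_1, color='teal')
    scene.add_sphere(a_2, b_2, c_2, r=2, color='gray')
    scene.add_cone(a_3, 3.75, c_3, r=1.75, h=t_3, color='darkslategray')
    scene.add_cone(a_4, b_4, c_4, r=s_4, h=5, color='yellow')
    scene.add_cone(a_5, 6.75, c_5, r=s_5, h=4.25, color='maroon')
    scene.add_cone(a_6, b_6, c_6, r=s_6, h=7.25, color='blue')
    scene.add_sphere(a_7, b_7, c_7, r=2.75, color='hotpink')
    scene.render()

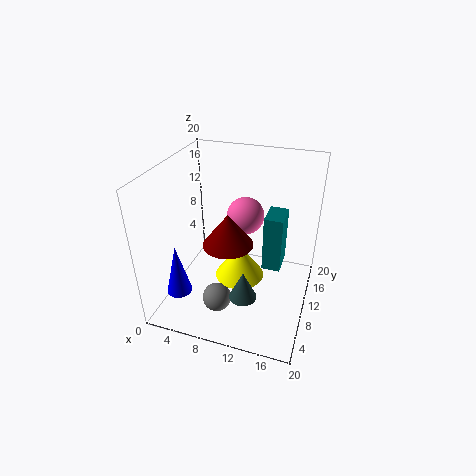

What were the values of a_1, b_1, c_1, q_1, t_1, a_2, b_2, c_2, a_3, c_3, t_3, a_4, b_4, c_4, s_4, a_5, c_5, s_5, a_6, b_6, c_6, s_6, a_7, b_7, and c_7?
a_1 = 13; b_1 = 12.25; c_1 = 3.75; q_1 = 4.25; t_1 = 8.5; a_2 = 8.25; b_2 = 5.75; c_2 = 2.25; a_3 = 12.75; c_3 = 5.5; t_3 = 3.75; a_4 = 10.25; b_4 = 10; c_4 = 3.75; s_4 = 3.5; a_5 = 9.75; c_5 = 11; s_5 = 3.25; a_6 = 3; b_6 = 4.75; c_6 = 3; s_6 = 1.75; a_7 = 9.75; b_7 = 14.25; c_7 = 11.25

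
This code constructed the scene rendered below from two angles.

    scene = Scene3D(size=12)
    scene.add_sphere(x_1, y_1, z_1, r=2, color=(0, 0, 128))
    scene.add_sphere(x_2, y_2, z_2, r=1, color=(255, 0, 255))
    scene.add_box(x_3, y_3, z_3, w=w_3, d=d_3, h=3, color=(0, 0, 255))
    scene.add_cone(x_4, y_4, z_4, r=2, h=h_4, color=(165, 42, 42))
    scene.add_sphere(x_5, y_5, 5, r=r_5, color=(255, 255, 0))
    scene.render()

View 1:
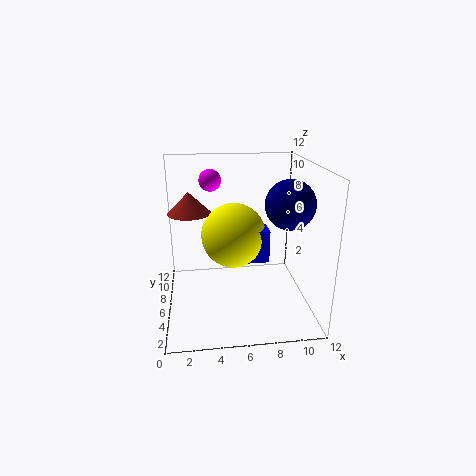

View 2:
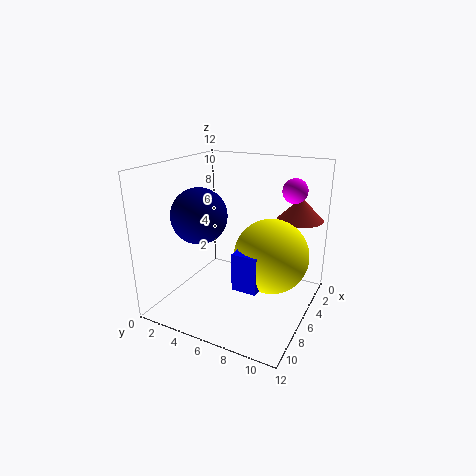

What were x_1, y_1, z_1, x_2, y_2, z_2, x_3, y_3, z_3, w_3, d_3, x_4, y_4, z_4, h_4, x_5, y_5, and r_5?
x_1 = 10
y_1 = 5
z_1 = 9
x_2 = 4
y_2 = 10
z_2 = 10
x_3 = 7
y_3 = 7
z_3 = 3
w_3 = 2
d_3 = 2
x_4 = 2
y_4 = 10
z_4 = 7
h_4 = 2
x_5 = 6
y_5 = 9
r_5 = 3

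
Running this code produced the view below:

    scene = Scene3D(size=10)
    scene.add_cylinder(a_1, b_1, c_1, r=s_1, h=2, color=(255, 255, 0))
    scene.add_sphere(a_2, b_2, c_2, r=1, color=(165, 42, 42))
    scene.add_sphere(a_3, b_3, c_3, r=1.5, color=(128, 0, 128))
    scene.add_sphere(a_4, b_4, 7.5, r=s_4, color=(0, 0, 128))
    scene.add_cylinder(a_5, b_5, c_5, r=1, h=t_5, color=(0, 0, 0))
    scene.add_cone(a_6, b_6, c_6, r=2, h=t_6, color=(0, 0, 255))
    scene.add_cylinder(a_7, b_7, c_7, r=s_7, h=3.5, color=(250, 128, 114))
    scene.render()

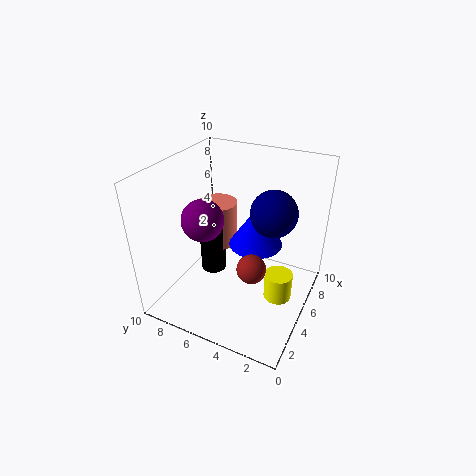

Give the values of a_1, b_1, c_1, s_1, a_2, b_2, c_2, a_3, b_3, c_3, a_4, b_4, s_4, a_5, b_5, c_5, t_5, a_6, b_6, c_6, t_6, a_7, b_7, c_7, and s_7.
a_1 = 5.5, b_1 = 2, c_1 = 0.5, s_1 = 1, a_2 = 4, b_2 = 3.5, c_2 = 3.5, a_3 = 4.5, b_3 = 7.5, c_3 = 6, a_4 = 5, b_4 = 2.5, s_4 = 1.5, a_5 = 6.5, b_5 = 8, c_5 = 0.5, t_5 = 4.5, a_6 = 7, b_6 = 4.5, c_6 = 3.5, t_6 = 3, a_7 = 7.5, b_7 = 8, c_7 = 2.5, s_7 = 1.5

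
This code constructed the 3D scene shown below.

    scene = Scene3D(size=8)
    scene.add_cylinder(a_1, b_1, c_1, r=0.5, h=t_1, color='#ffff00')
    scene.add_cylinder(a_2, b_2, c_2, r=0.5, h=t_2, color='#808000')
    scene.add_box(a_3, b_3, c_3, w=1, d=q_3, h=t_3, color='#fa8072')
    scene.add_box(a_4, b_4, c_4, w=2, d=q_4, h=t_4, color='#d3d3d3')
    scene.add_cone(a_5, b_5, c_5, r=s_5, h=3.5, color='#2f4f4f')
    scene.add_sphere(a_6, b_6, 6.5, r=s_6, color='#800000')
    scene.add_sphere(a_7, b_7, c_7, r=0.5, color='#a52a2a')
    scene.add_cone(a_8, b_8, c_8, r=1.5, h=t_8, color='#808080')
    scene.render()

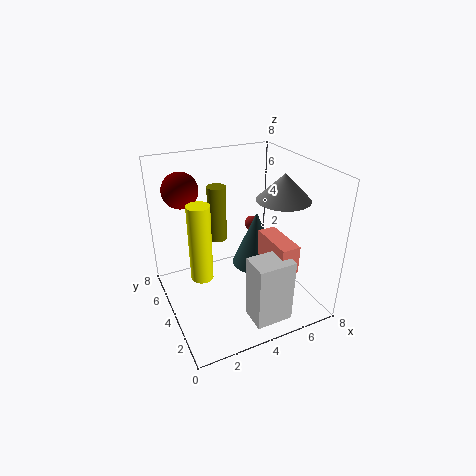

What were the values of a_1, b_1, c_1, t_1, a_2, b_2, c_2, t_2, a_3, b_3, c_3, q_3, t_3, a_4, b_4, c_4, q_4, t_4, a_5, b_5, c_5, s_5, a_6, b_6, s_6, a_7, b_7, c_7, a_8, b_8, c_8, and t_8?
a_1 = 1, b_1 = 1.5, c_1 = 4, t_1 = 3.5, a_2 = 3, b_2 = 4.5, c_2 = 4, t_2 = 3, a_3 = 5, b_3 = 1, c_3 = 3, q_3 = 2.5, t_3 = 1.5, a_4 = 3.5, b_4 = 0.5, c_4 = 0.5, q_4 = 1.5, t_4 = 3.5, a_5 = 6, b_5 = 5.5, c_5 = 1, s_5 = 1.5, a_6 = 1.5, b_6 = 6, s_6 = 1, a_7 = 6.5, b_7 = 7, c_7 = 3, a_8 = 6.5, b_8 = 3.5, c_8 = 6, t_8 = 1.5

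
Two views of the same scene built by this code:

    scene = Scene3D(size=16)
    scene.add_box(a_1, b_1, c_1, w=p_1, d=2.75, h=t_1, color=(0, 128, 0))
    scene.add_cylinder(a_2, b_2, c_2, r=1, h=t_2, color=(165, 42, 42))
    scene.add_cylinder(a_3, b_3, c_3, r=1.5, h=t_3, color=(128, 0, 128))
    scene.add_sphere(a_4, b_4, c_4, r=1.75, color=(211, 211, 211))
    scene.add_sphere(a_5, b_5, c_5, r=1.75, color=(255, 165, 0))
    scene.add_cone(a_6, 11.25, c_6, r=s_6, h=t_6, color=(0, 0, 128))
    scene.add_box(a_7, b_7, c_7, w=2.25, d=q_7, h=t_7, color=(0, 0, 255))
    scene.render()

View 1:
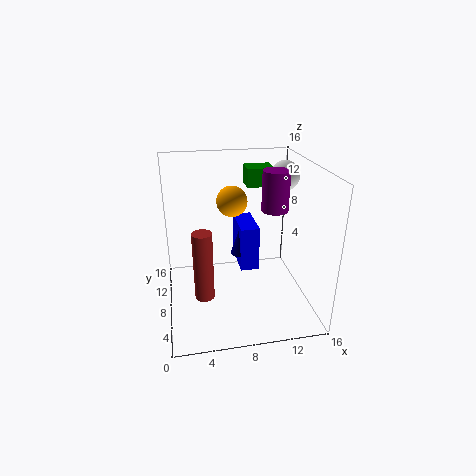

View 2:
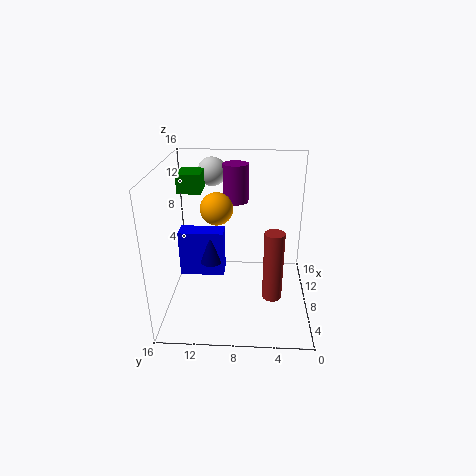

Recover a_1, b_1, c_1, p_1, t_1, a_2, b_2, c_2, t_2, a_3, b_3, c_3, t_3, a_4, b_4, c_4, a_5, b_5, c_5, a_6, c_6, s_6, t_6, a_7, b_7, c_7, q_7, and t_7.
a_1 = 10
b_1 = 12.25
c_1 = 12.25
p_1 = 3.25
t_1 = 2.25
a_2 = 3.75
b_2 = 4.25
c_2 = 3.5
t_2 = 7.25
a_3 = 12.25
b_3 = 8.5
c_3 = 10.75
t_3 = 4.5
a_4 = 14.25
b_4 = 11.5
c_4 = 13.75
a_5 = 7.75
b_5 = 10.25
c_5 = 11.5
a_6 = 9
c_6 = 4.25
s_6 = 1.25
t_6 = 3.75
a_7 = 8.75
b_7 = 9.75
c_7 = 2.5
q_7 = 5.25
t_7 = 5.5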